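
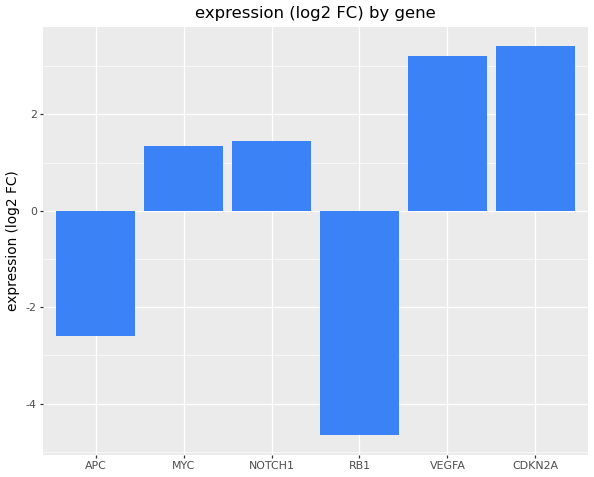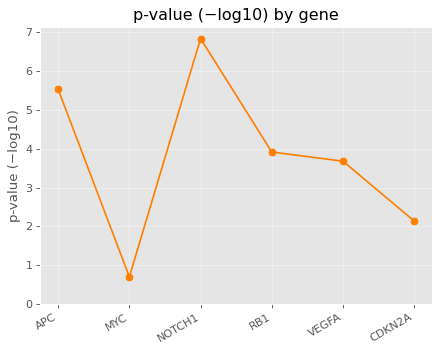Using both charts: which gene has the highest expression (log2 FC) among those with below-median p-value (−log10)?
CDKN2A

Chart 2 median p-value (−log10) ≈ 4; below-median genes: MYC, VEGFA, CDKN2A. Among those, CDKN2A has the highest expression (log2 FC) (≈ 3.5).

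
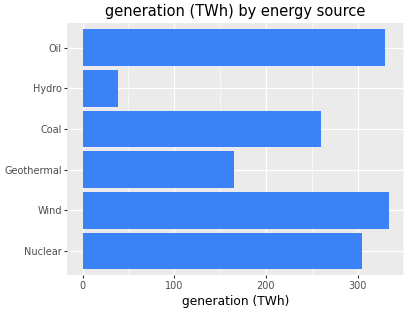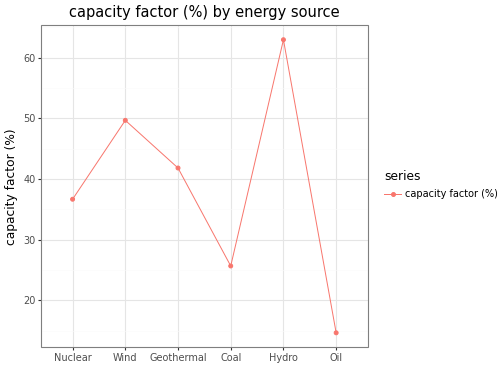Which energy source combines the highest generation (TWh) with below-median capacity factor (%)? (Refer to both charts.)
Chart 2 median capacity factor (%) ≈ 40; below-median energy sources: Nuclear, Coal, Oil. Among those, Oil has the highest generation (TWh) (≈ 350).

Oil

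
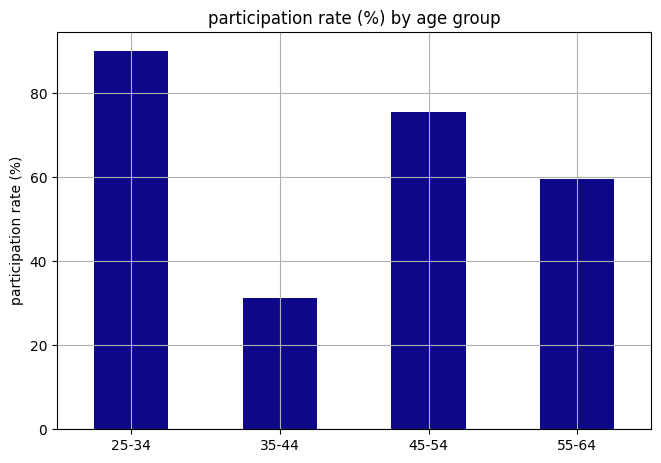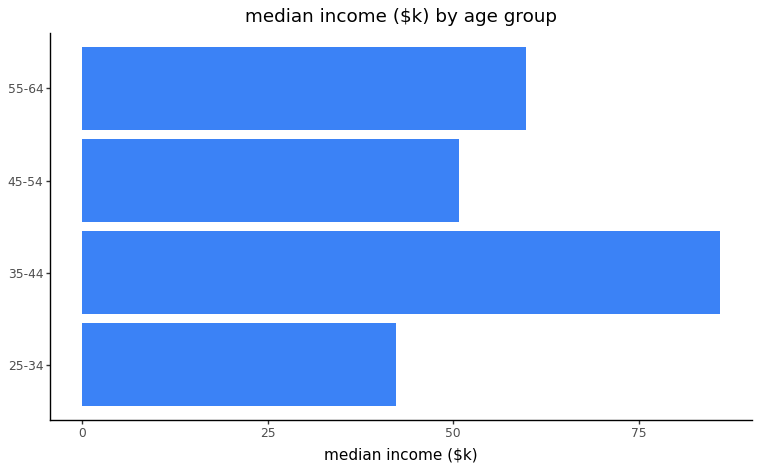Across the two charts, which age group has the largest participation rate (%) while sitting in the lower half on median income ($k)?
Chart 2 median median income ($k) ≈ 60; below-median age groups: 25-34, 45-54. Among those, 25-34 has the highest participation rate (%) (≈ 90).

25-34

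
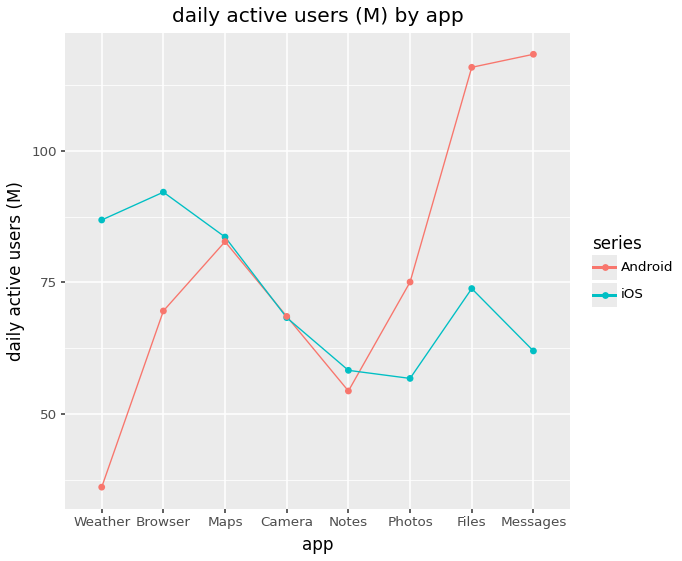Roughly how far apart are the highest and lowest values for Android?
≈ 80

Max Messages ≈ 120, min Weather ≈ 40; range ≈ 80.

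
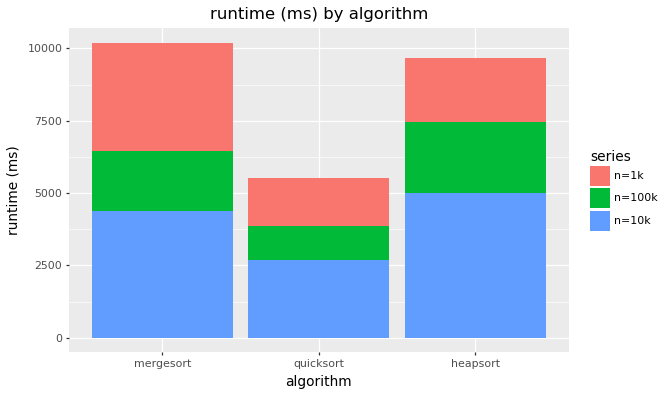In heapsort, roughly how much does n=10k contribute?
≈ 5000

n=10k top ≈ 5000, bottom ≈ 0; segment ≈ 5000.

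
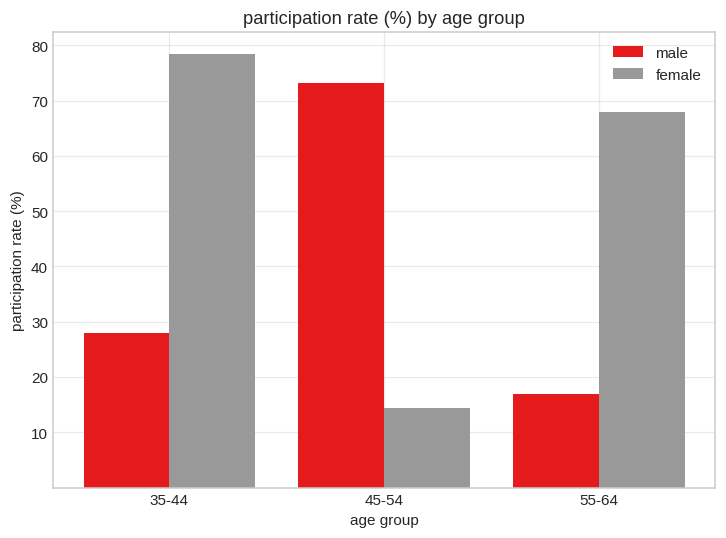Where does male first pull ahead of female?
45-54

35-44: male ≈ 30 vs female ≈ 80 (not yet); 45-54: male ≈ 70 vs female ≈ 10 (first crossover).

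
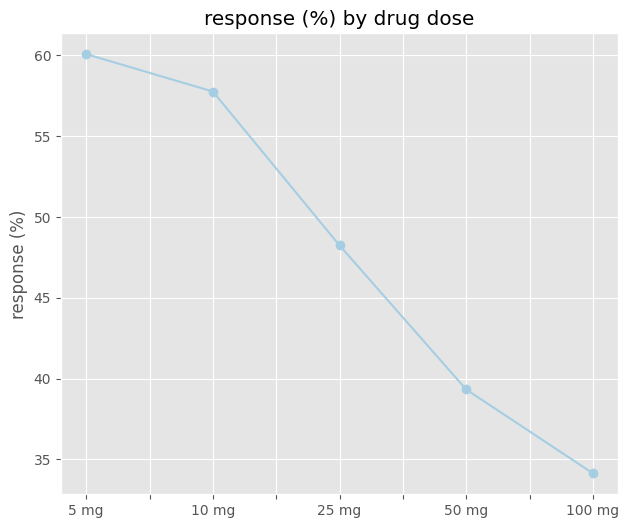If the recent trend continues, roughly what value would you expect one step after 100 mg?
Last three: 50, 40, 35 → slope ≈ -7.5/step → next ≈ 27.5.

≈ 27.5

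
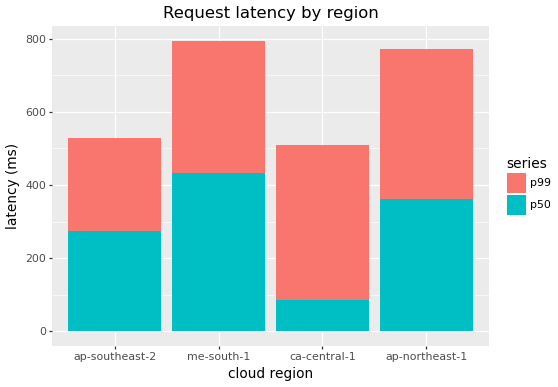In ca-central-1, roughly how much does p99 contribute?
p99 top ≈ 500, bottom ≈ 100; segment ≈ 400.

≈ 400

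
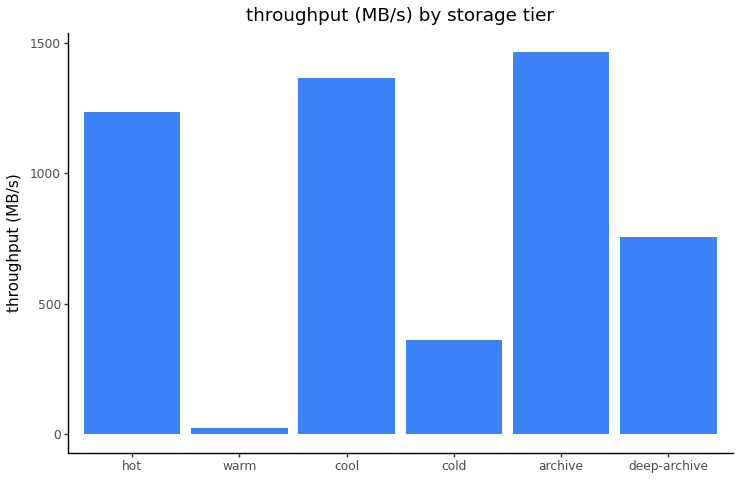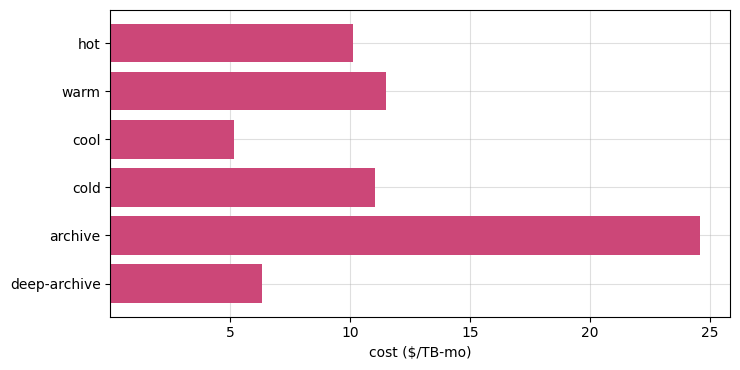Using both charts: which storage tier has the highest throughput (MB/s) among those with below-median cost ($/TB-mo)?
cool

Chart 2 median cost ($/TB-mo) ≈ 10; below-median storage tiers: hot, cool, deep-archive. Among those, cool has the highest throughput (MB/s) (≈ 1400).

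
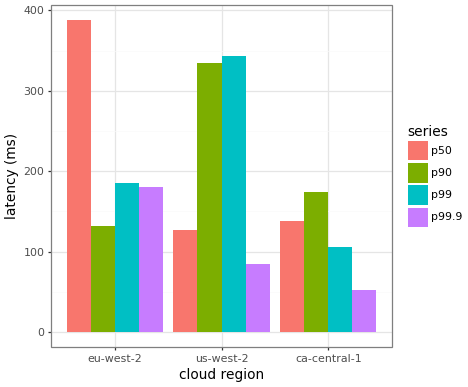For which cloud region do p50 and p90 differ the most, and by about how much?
eu-west-2, ≈ 250 ms

eu-west-2: p50 ≈ 400, p90 ≈ 150 → gap ≈ 250. Next-largest (us-west-2) is only ≈ 200.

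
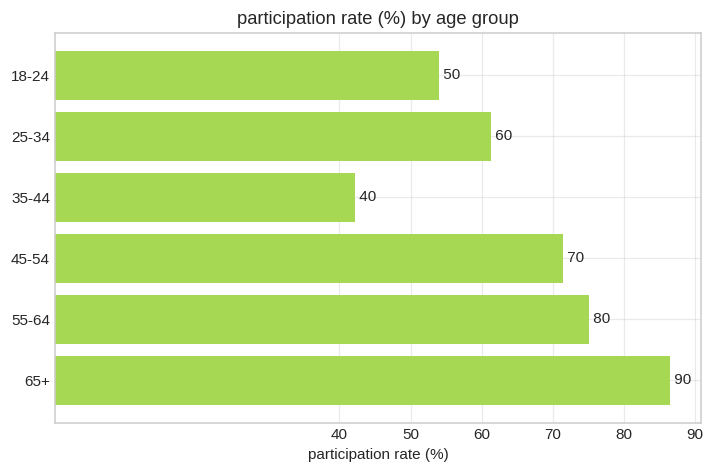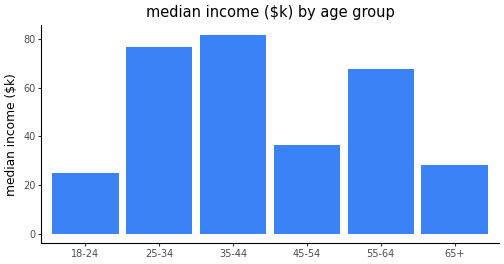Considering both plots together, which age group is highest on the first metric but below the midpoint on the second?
Chart 2 median median income ($k) ≈ 50; below-median age groups: 18-24, 45-54, 65+. Among those, 65+ has the highest participation rate (%) (≈ 90).

65+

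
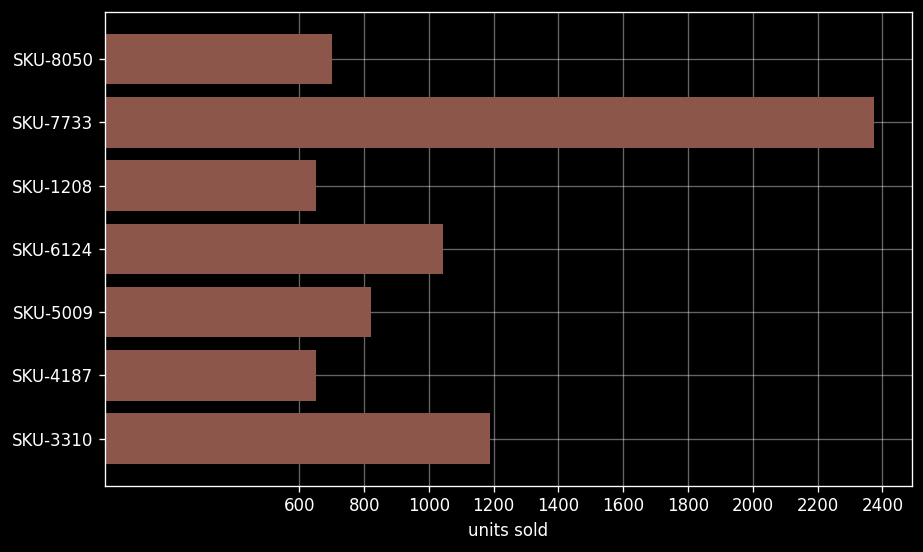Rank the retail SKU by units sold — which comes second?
Top 3: SKU-7733 ≈ 2400, SKU-3310 ≈ 1200, SKU-6124 ≈ 1000.

SKU-3310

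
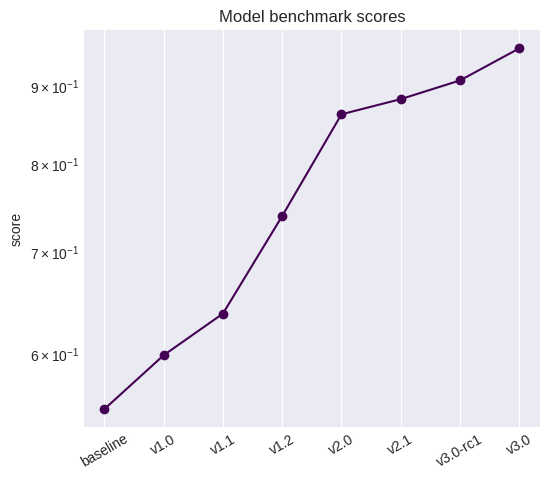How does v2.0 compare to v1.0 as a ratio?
v2.0 ≈ 0.85, v1.0 ≈ 0.60; 0.85/0.60 ≈ 1.42.

≈ 1.42×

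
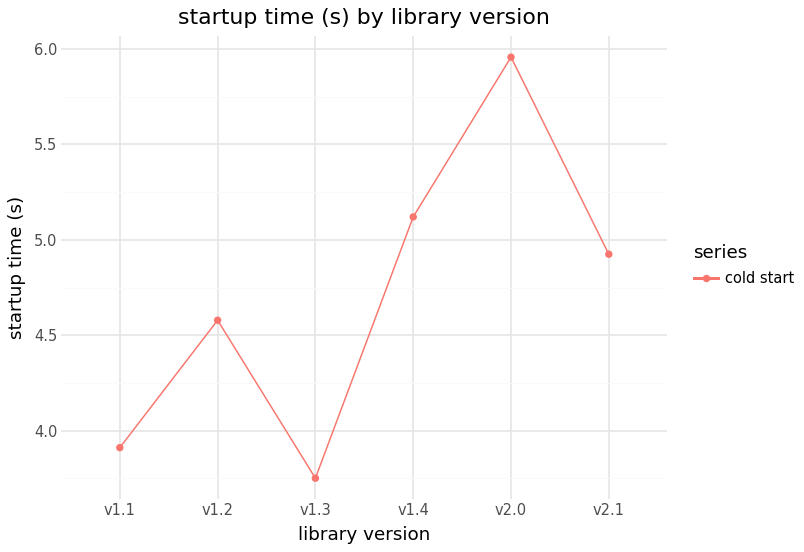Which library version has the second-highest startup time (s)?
Top 3: v2.0 ≈ 6.0, v1.4 ≈ 5.2, v2.1 ≈ 5.0.

v1.4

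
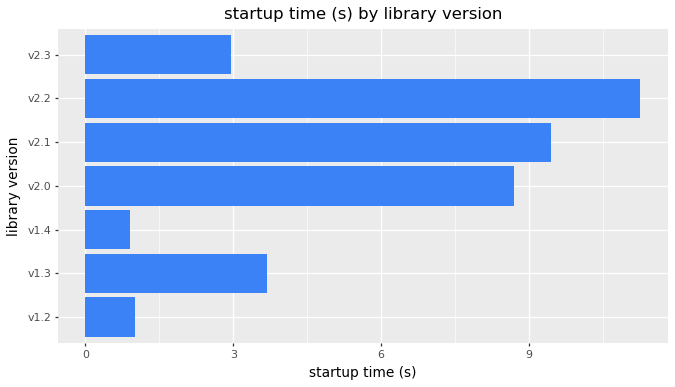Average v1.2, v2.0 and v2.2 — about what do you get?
≈ 7

(1 + 9 + 11) / 3 ≈ 7.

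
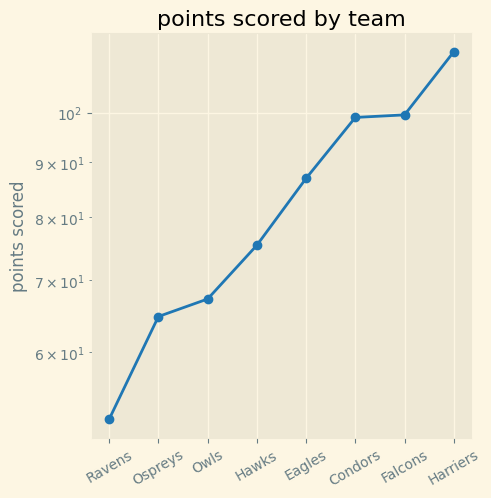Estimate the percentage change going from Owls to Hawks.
≈ +14.3%

Owls ≈ 70, Hawks ≈ 80; (80 − 70) / 70 ≈ +14.3%.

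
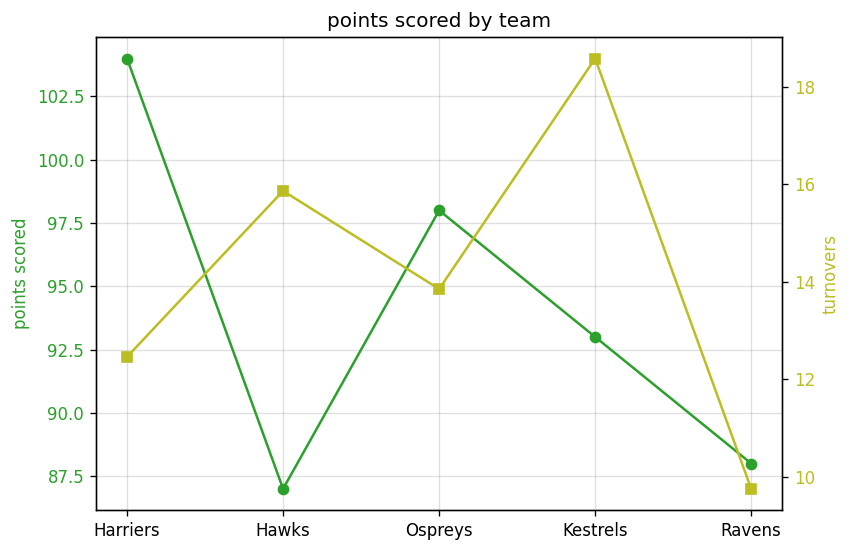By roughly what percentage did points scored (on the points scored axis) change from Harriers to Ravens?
Harriers ≈ 104, Ravens ≈ 88; (88 − 104) / 104 ≈ -15.4%.

≈ -15.4%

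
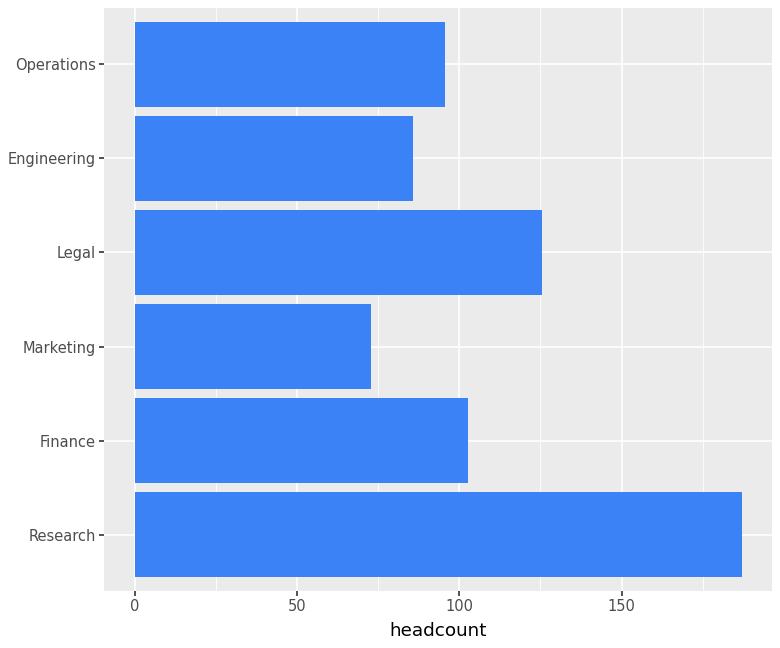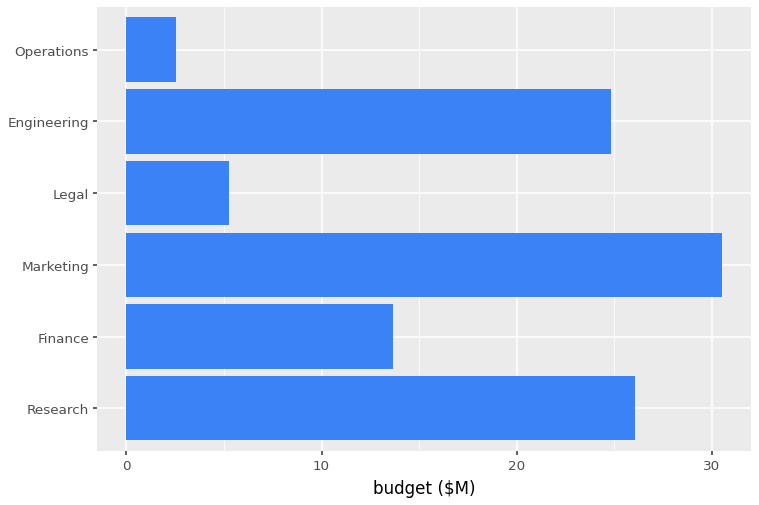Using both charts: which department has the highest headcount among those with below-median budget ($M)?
Chart 2 median budget ($M) ≈ 20; below-median departments: Finance, Legal, Operations. Among those, Legal has the highest headcount (≈ 120).

Legal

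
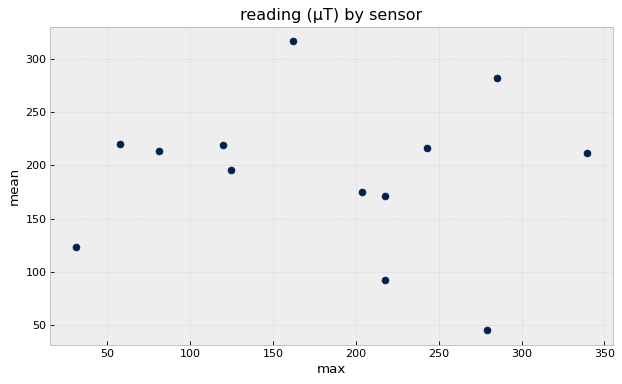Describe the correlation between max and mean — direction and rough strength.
no clear correlation

Points are roughly uncorrelated; weak (|r| ≈ 0.1).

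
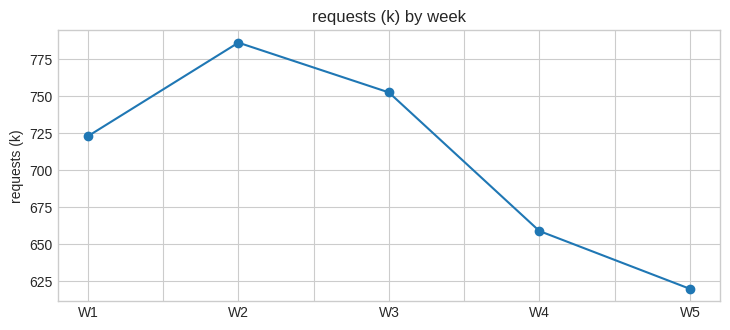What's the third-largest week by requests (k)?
W1

Top 4: W2 ≈ 780, W3 ≈ 760, W1 ≈ 720, W4 ≈ 660.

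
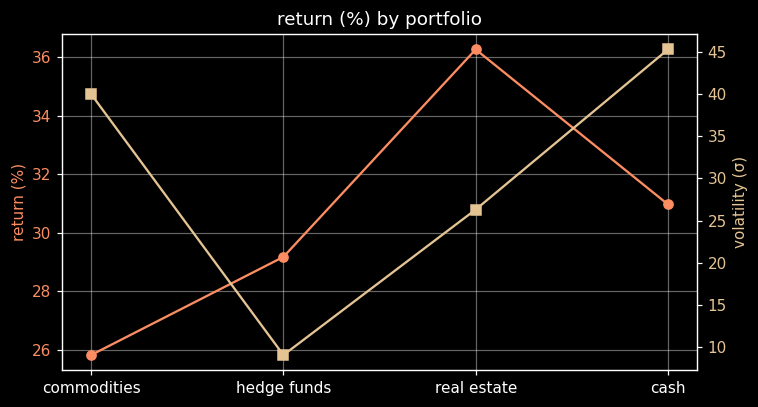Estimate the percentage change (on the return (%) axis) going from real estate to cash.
real estate ≈ 36, cash ≈ 31; (31 − 36) / 36 ≈ -13.9%.

≈ -13.9%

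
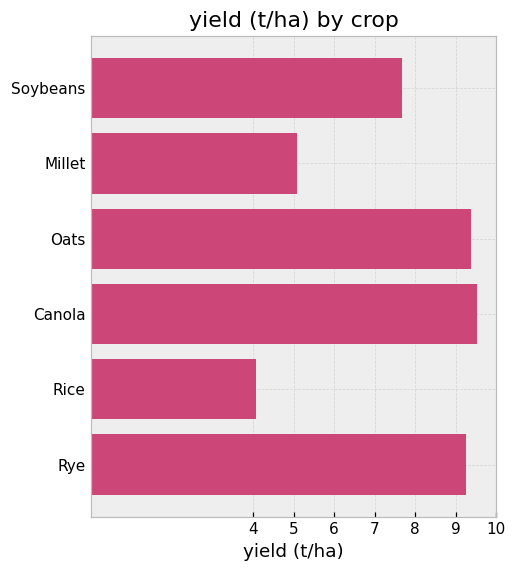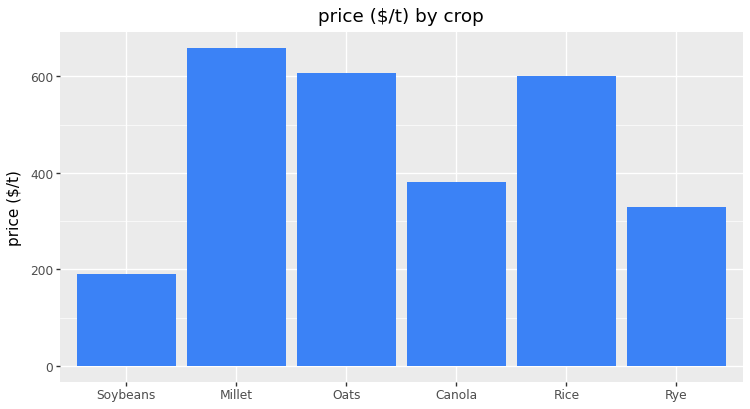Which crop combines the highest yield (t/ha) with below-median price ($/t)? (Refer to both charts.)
Canola

Chart 2 median price ($/t) ≈ 500; below-median crops: Soybeans, Canola, Rye. Among those, Canola has the highest yield (t/ha) (≈ 10).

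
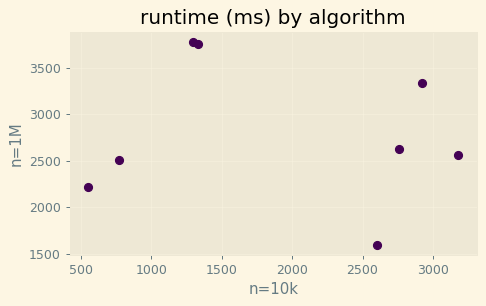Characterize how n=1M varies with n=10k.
no clear correlation

Points are roughly uncorrelated; weak (|r| ≈ 0.1).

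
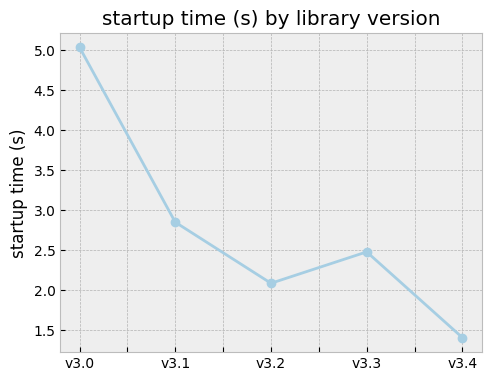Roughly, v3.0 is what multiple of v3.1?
≈ 1.67×

v3.0 ≈ 5.0, v3.1 ≈ 3.0; 5.0/3.0 ≈ 1.67.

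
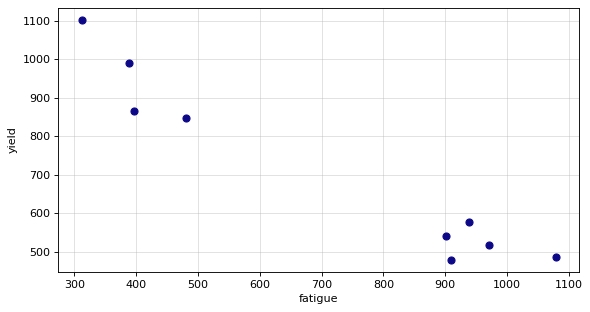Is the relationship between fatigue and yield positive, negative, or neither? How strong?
negative, strong

Points are negatively correlated; strong (|r| ≈ 1.0).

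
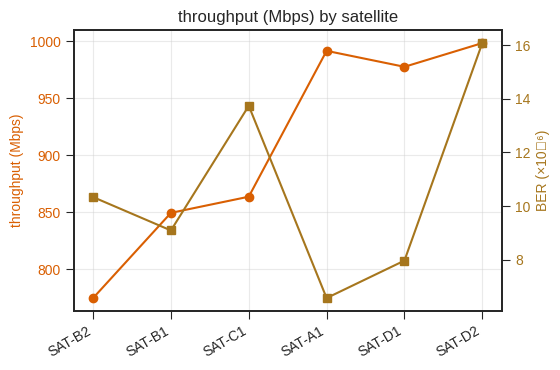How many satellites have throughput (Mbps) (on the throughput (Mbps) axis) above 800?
Above 800: SAT-B1, SAT-C1, SAT-A1, SAT-D1, SAT-D2.

5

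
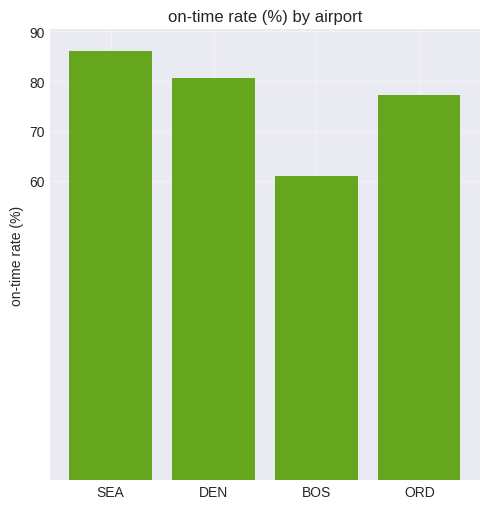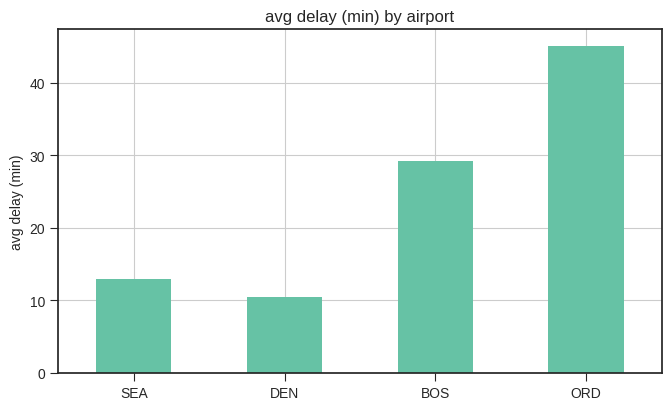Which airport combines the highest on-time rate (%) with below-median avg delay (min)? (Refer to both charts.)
Chart 2 median avg delay (min) ≈ 20; below-median airports: SEA, DEN. Among those, SEA has the highest on-time rate (%) (≈ 90).

SEA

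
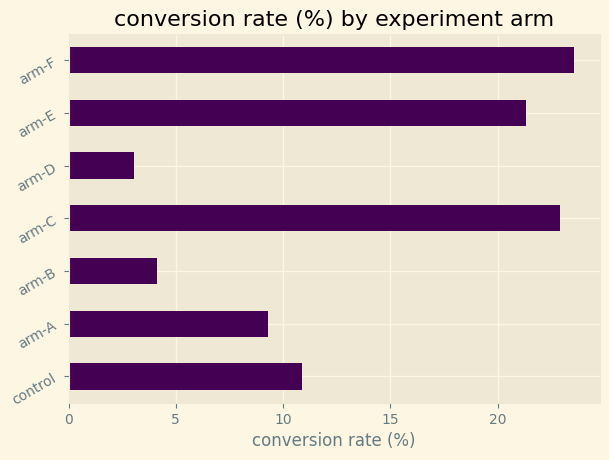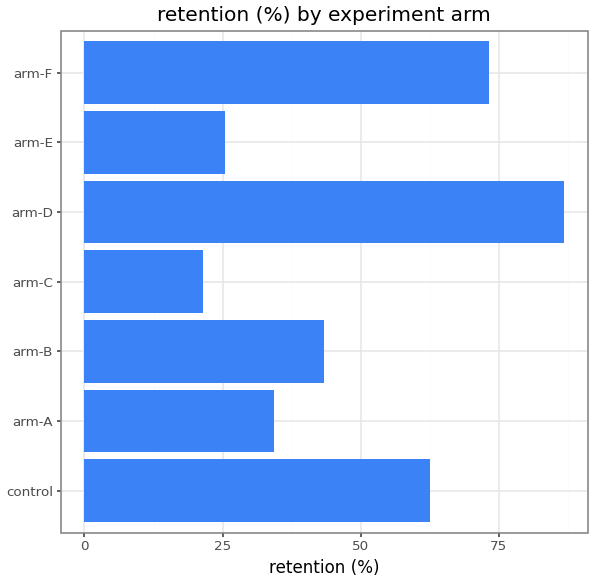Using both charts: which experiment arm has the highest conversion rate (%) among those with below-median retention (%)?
arm-C

Chart 2 median retention (%) ≈ 40; below-median experiment arms: arm-A, arm-C, arm-E. Among those, arm-C has the highest conversion rate (%) (≈ 25).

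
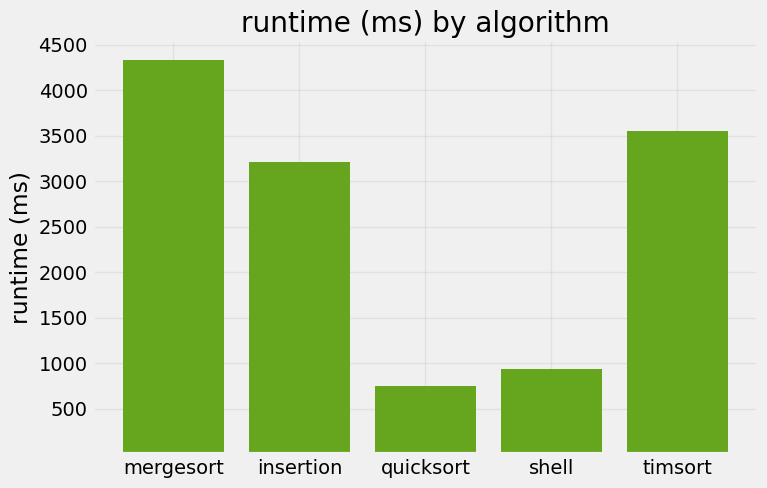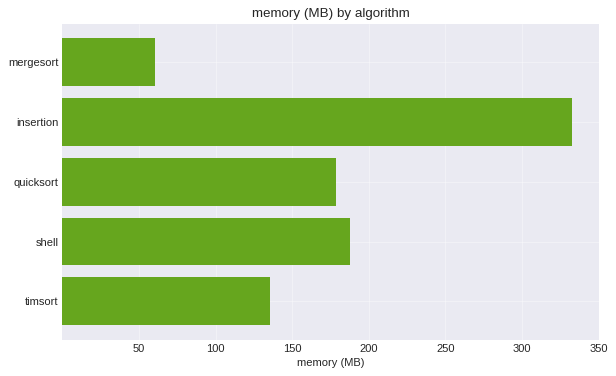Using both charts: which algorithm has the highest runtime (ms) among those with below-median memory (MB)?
Chart 2 median memory (MB) ≈ 200; below-median algorithms: mergesort, timsort. Among those, mergesort has the highest runtime (ms) (≈ 4500).

mergesort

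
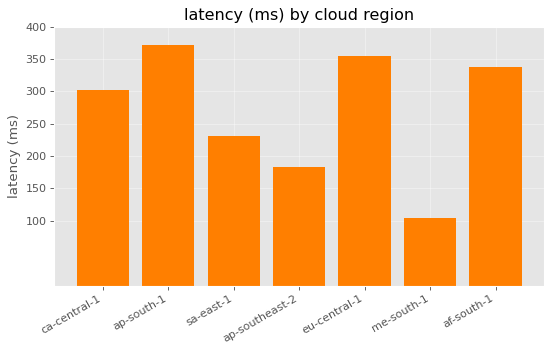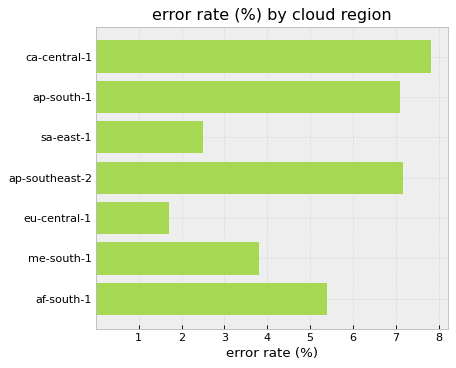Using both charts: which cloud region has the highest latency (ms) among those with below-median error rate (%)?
eu-central-1

Chart 2 median error rate (%) ≈ 5; below-median cloud regions: sa-east-1, eu-central-1, me-south-1. Among those, eu-central-1 has the highest latency (ms) (≈ 350).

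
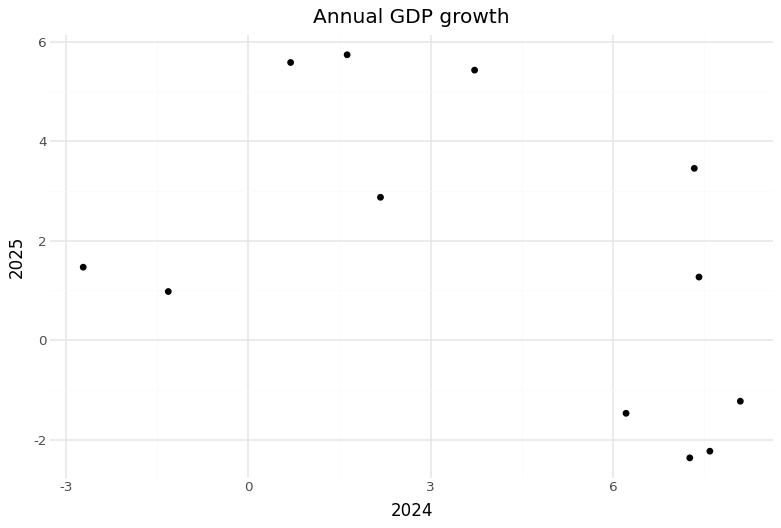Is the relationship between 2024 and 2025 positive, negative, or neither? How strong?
Points are negatively correlated; moderate (|r| ≈ 0.5).

negative, moderate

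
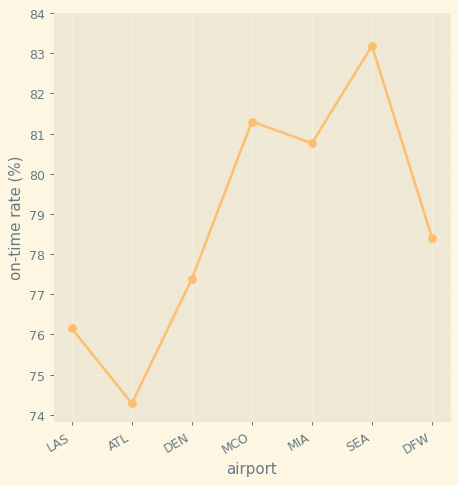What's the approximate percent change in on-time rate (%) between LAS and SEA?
≈ +9.2%

LAS ≈ 76, SEA ≈ 83; (83 − 76) / 76 ≈ +9.2%.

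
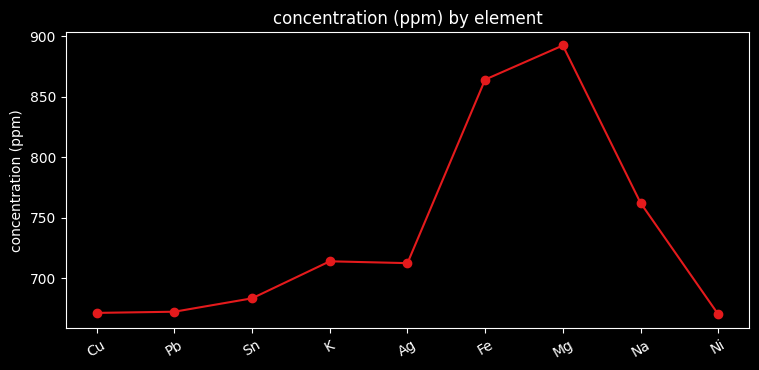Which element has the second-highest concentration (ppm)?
Top 3: Mg ≈ 900, Fe ≈ 860, Na ≈ 760.

Fe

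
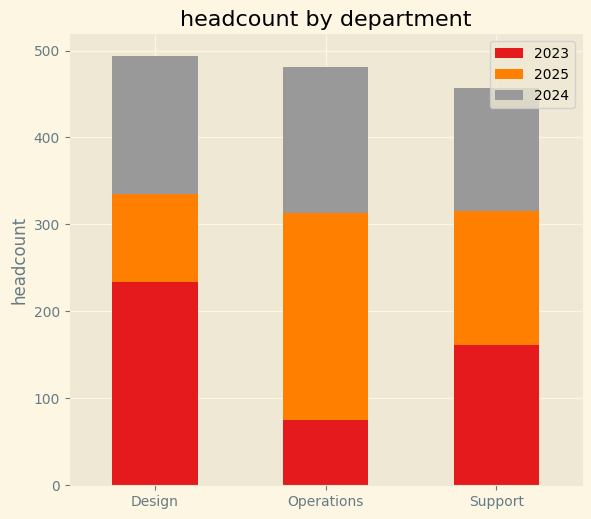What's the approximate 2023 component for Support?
2023 top ≈ 150, bottom ≈ 0; segment ≈ 150.

≈ 150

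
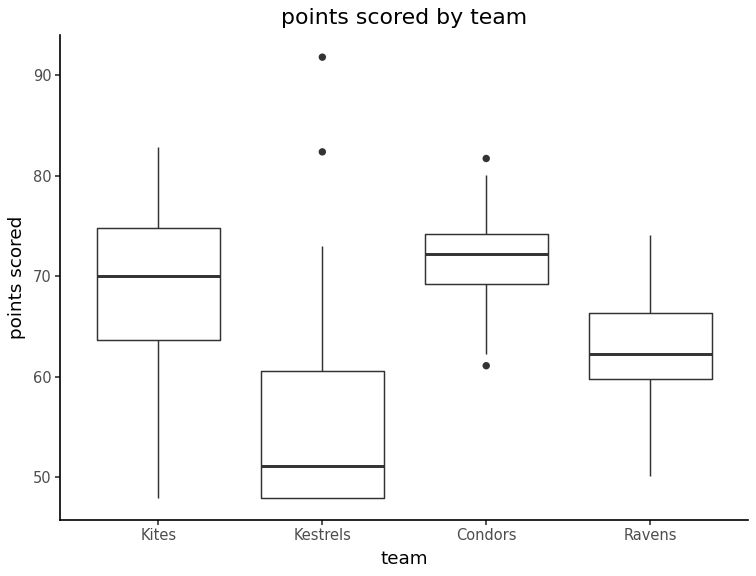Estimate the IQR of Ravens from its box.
Q3 ≈ 66, Q1 ≈ 60; IQR ≈ 6.

≈ 6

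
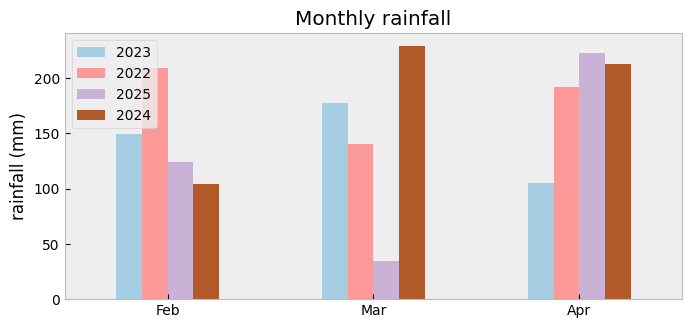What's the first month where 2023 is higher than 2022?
Feb: 2023 ≈ 140 vs 2022 ≈ 200 (not yet); Mar: 2023 ≈ 180 vs 2022 ≈ 140 (first crossover).

Mar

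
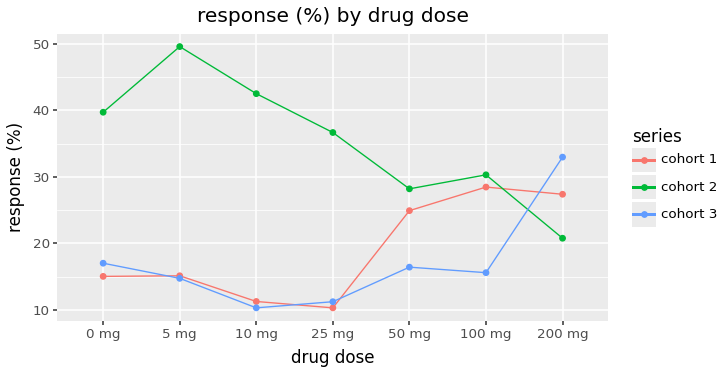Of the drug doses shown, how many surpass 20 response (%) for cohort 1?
3

Above 20: 50 mg, 100 mg, 200 mg.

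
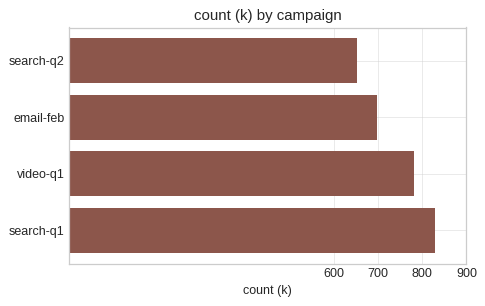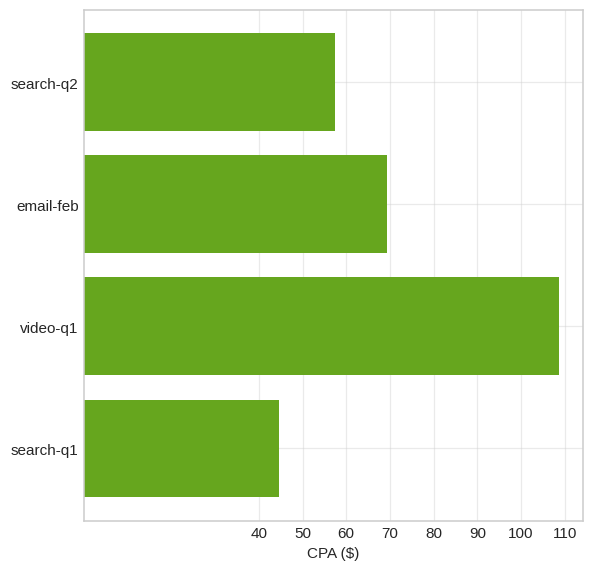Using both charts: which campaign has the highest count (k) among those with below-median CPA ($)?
search-q1

Chart 2 median CPA ($) ≈ 60; below-median campaigns: search-q2, search-q1. Among those, search-q1 has the highest count (k) (≈ 800).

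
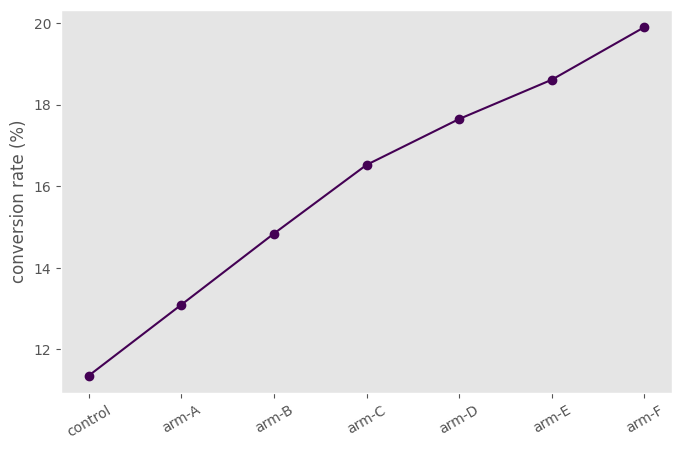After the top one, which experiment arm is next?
Top 3: arm-F ≈ 20, arm-E ≈ 19, arm-D ≈ 18.

arm-E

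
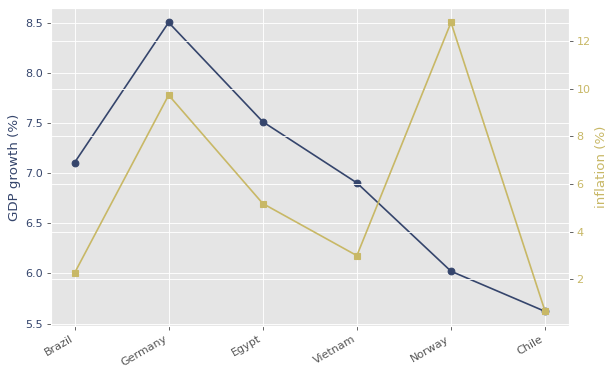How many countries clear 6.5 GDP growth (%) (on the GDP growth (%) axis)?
Above 6.5: Brazil, Germany, Egypt, Vietnam.

4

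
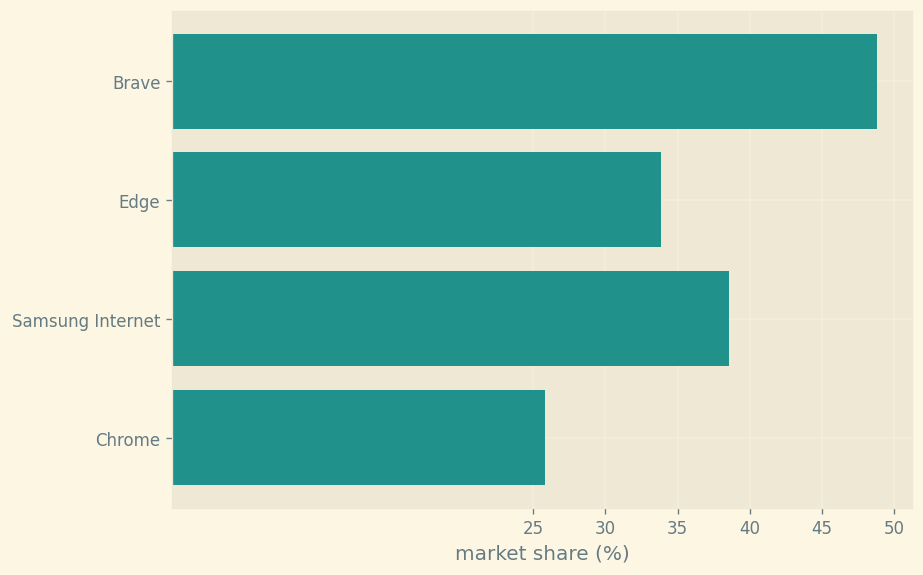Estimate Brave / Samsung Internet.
≈ 1.25×

Brave ≈ 50, Samsung Internet ≈ 40; 50/40 ≈ 1.25.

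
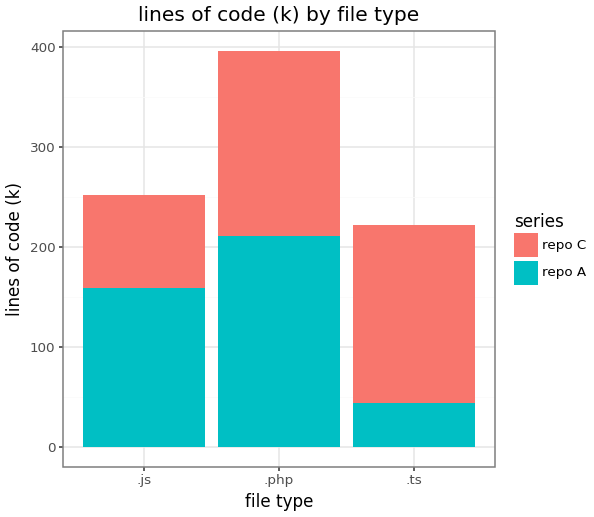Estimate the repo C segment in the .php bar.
≈ 200

repo C top ≈ 400, bottom ≈ 200; segment ≈ 200.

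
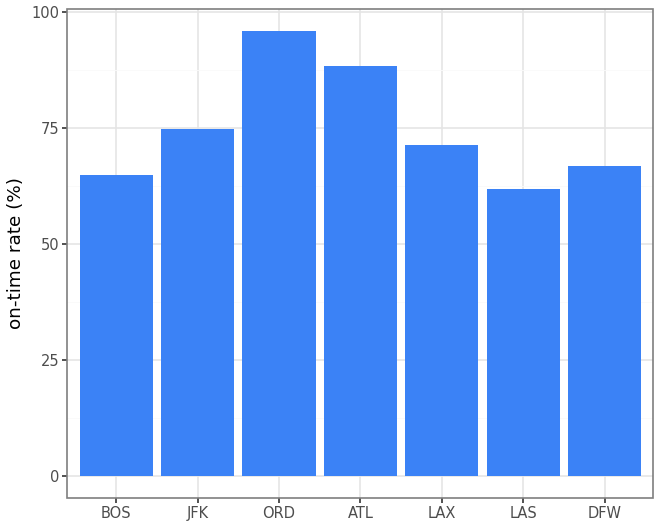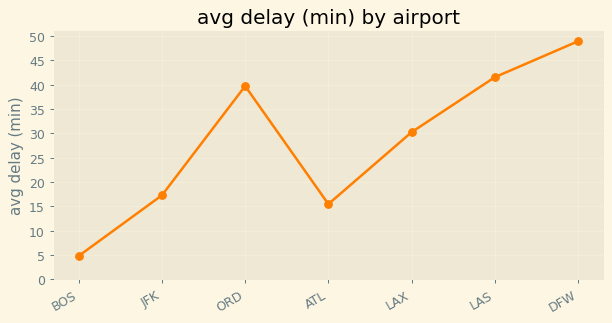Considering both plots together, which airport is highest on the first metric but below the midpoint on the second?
Chart 2 median avg delay (min) ≈ 30; below-median airports: BOS, JFK, ATL. Among those, ATL has the highest on-time rate (%) (≈ 90).

ATL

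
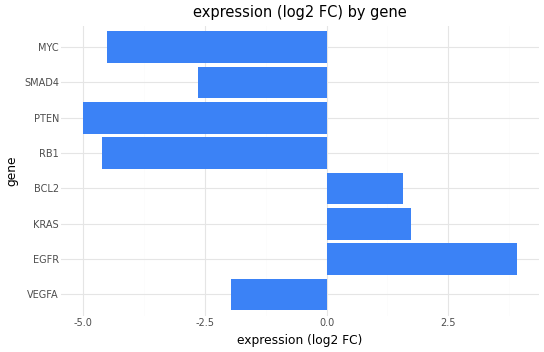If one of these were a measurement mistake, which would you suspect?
EGFR

EGFR ≈ 4; the rest sit between ≈ -5 and ≈ 2.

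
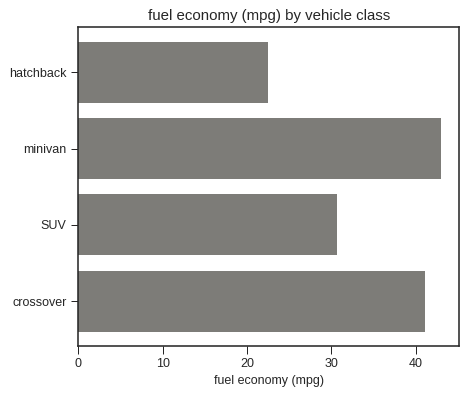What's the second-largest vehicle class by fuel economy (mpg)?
Top 3: minivan ≈ 45, crossover ≈ 40, SUV ≈ 30.

crossover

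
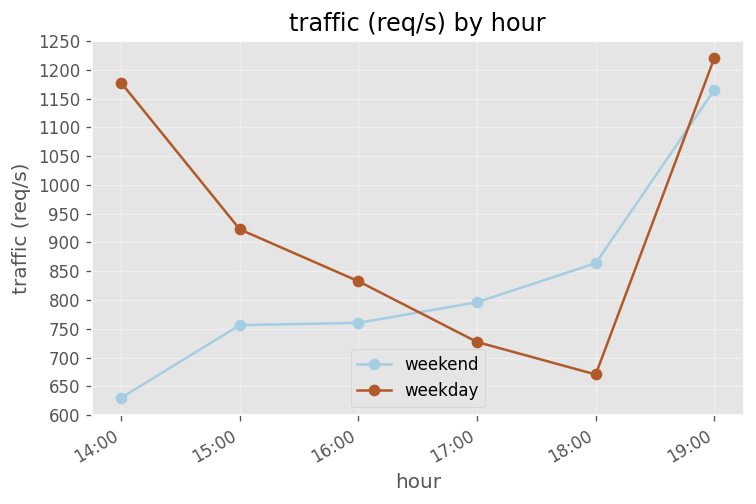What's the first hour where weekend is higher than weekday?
16:00: weekend ≈ 750 vs weekday ≈ 850 (not yet); 17:00: weekend ≈ 800 vs weekday ≈ 750 (first crossover).

17:00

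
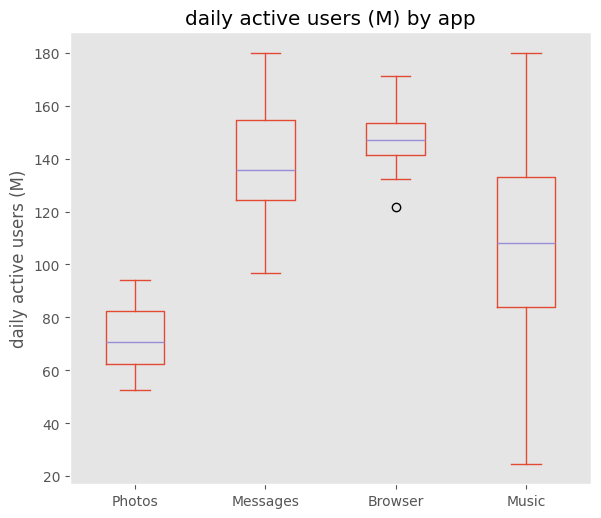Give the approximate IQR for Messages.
≈ 30

Q3 ≈ 150, Q1 ≈ 120; IQR ≈ 30.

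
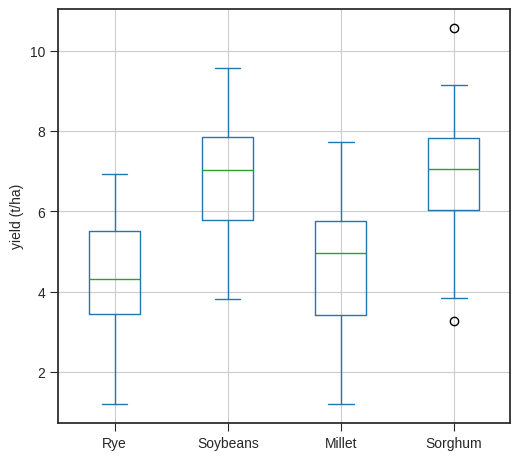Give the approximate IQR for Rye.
≈ 2.0

Q3 ≈ 5.5, Q1 ≈ 3.5; IQR ≈ 2.0.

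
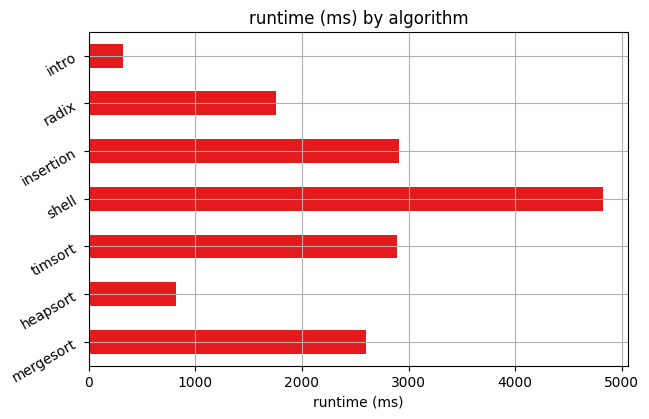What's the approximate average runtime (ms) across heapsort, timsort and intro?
≈ 1500

(1000 + 3000 + 500) / 3 ≈ 1500.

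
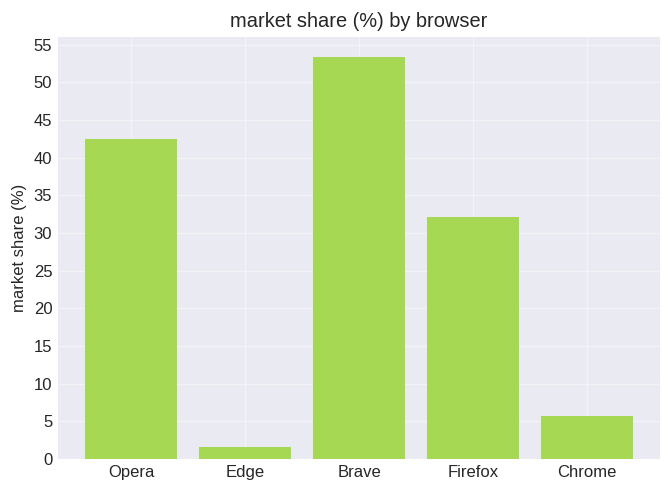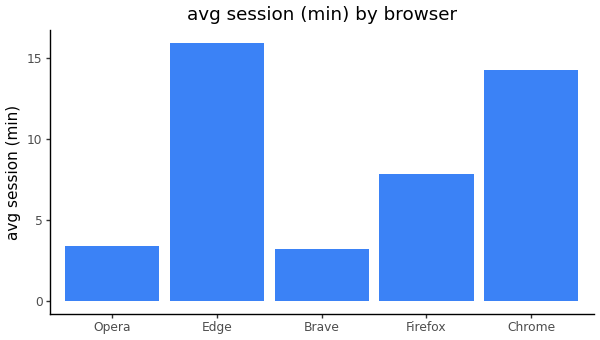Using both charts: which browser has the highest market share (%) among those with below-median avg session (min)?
Chart 2 median avg session (min) ≈ 8; below-median browsers: Opera, Brave. Among those, Brave has the highest market share (%) (≈ 55).

Brave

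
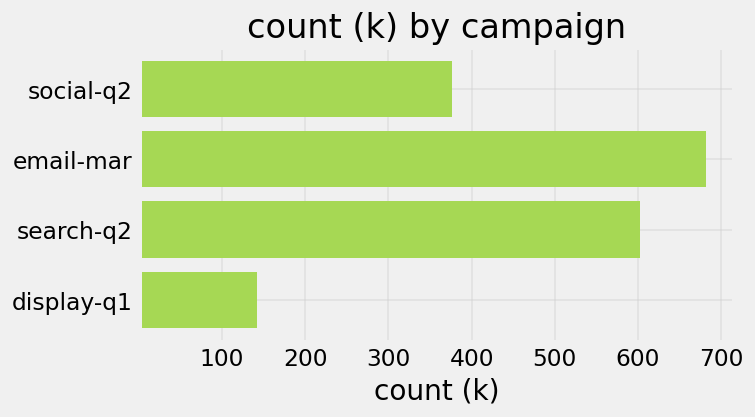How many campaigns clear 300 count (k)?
Above 300: social-q2, email-mar, search-q2.

3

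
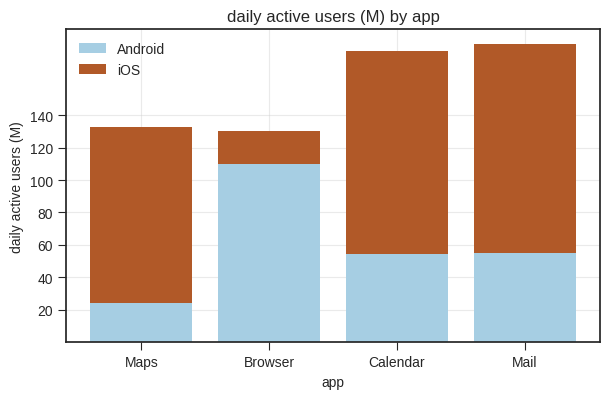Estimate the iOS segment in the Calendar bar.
≈ 120

iOS top ≈ 180, bottom ≈ 60; segment ≈ 120.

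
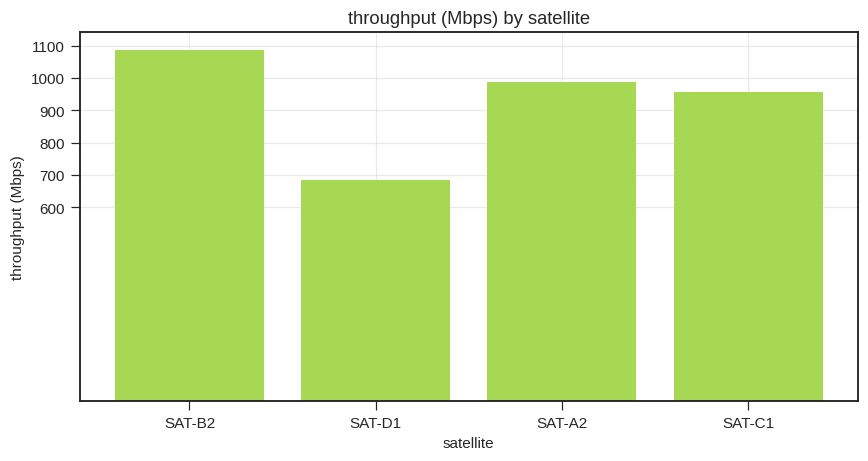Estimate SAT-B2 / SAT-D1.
≈ 1.57×

SAT-B2 ≈ 1100, SAT-D1 ≈ 700; 1100/700 ≈ 1.57.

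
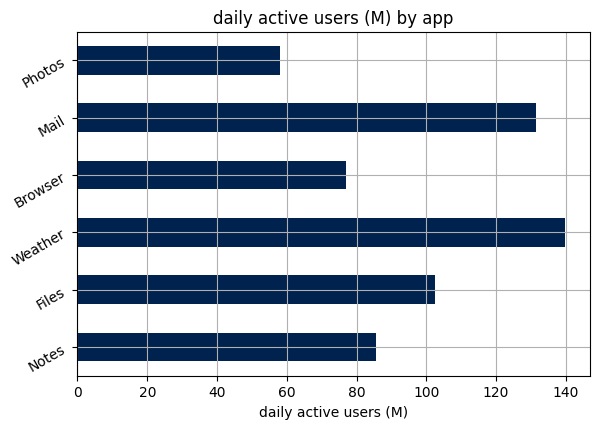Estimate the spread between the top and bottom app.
≈ 80

Max Weather ≈ 140, min Photos ≈ 60; range ≈ 80.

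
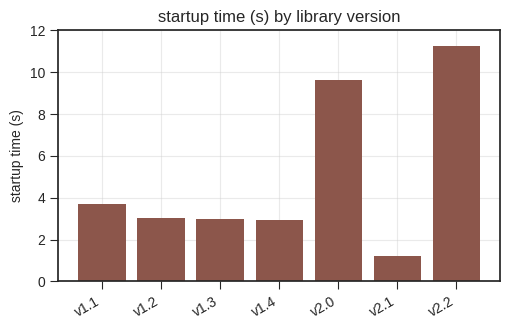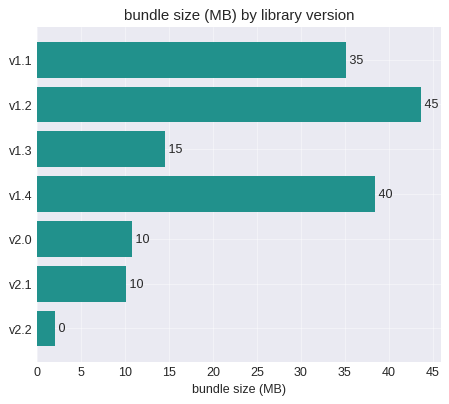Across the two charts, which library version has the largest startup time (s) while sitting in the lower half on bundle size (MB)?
v2.2

Chart 2 median bundle size (MB) ≈ 15; below-median library versions: v2.0, v2.1, v2.2. Among those, v2.2 has the highest startup time (s) (≈ 12).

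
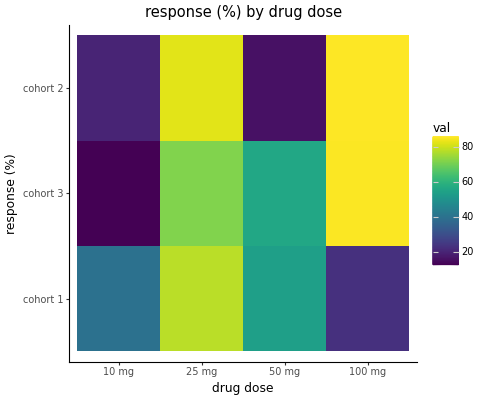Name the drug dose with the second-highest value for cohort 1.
50 mg

Top 3 for cohort 1: 25 mg ≈ 80, 50 mg ≈ 50, 10 mg ≈ 40.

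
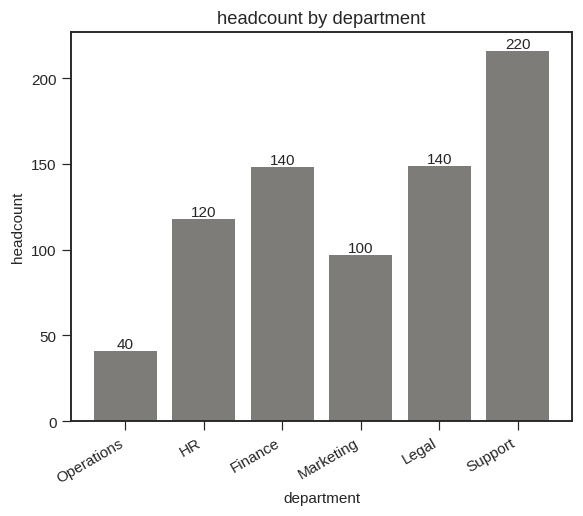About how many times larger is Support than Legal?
Support ≈ 220, Legal ≈ 140; 220/140 ≈ 1.57.

≈ 1.57×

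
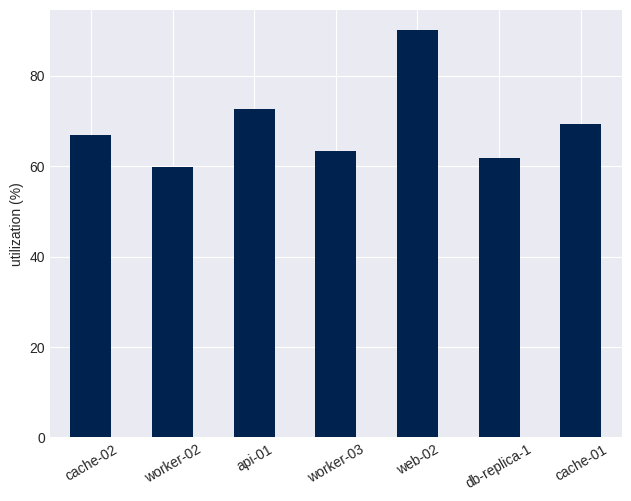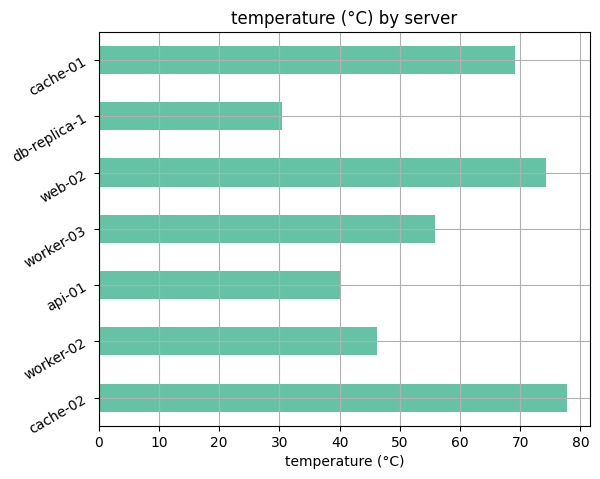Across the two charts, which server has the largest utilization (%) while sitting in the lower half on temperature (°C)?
api-01

Chart 2 median temperature (°C) ≈ 60; below-median servers: worker-02, api-01, db-replica-1. Among those, api-01 has the highest utilization (%) (≈ 70).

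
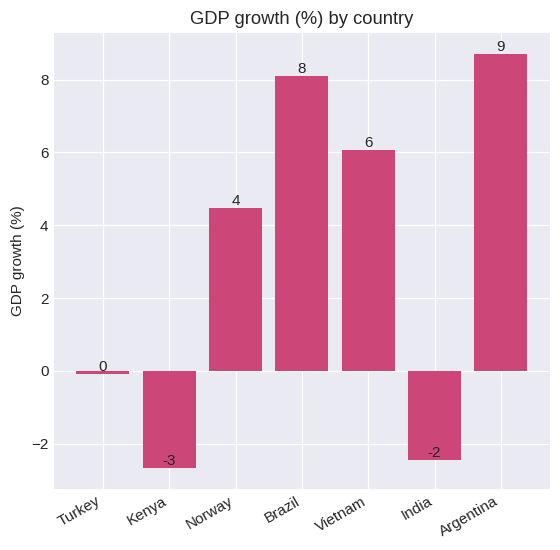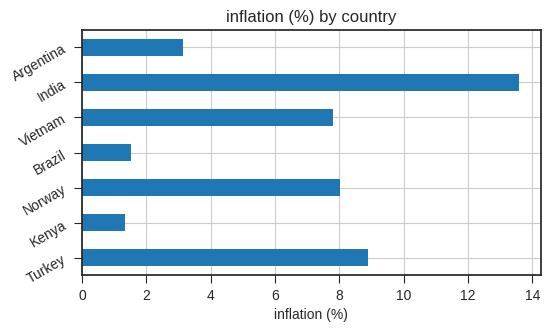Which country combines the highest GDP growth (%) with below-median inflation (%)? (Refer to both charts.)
Argentina

Chart 2 median inflation (%) ≈ 8; below-median countries: Kenya, Brazil, Argentina. Among those, Argentina has the highest GDP growth (%) (≈ 9).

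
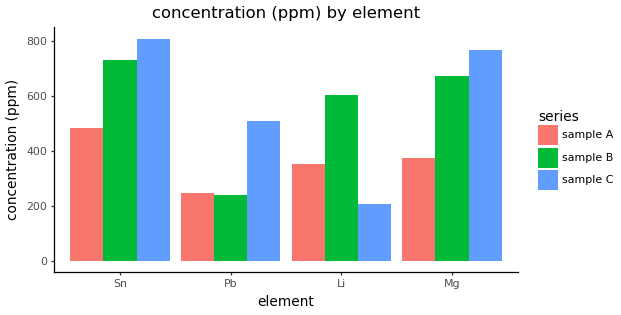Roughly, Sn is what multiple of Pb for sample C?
≈ 1.6×

Sn ≈ 800, Pb ≈ 500; 800/500 ≈ 1.6.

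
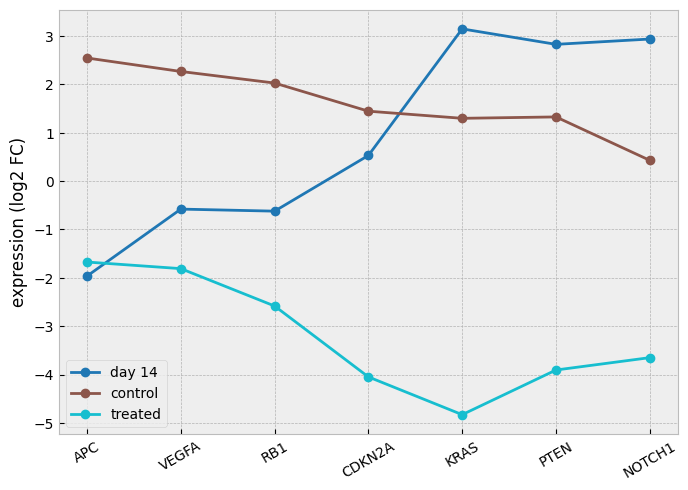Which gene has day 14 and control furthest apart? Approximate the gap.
APC: day 14 ≈ -2, control ≈ 3 → gap ≈ 5. Next-largest (VEGFA) is only ≈ 3.

APC, ≈ 5 log2 FC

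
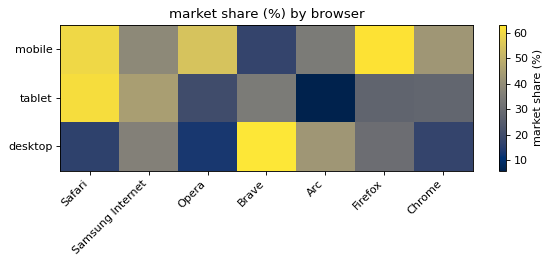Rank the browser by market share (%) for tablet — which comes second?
Top 3 for tablet: Safari ≈ 60, Samsung Internet ≈ 45, Brave ≈ 35.

Samsung Internet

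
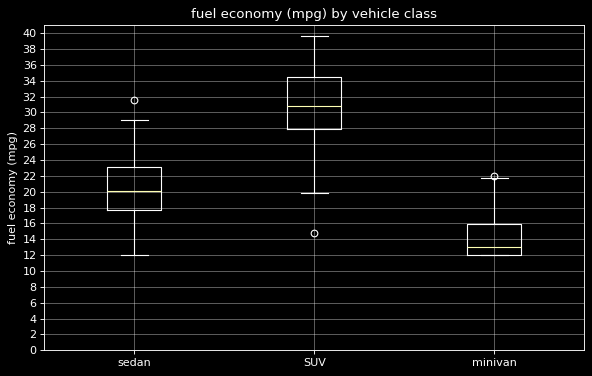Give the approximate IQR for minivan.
≈ 4

Q3 ≈ 16, Q1 ≈ 12; IQR ≈ 4.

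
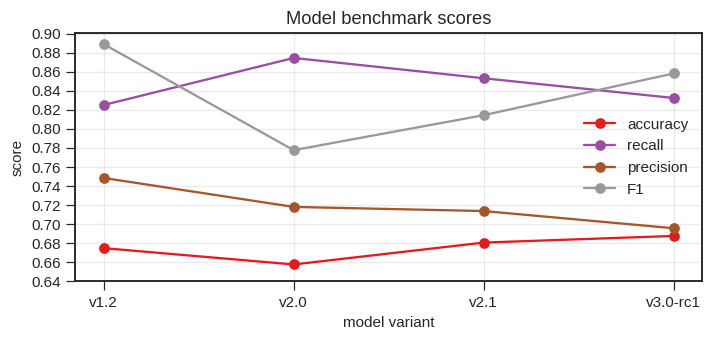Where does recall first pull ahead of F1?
v2.0

v1.2: recall ≈ 0.82 vs F1 ≈ 0.88 (not yet); v2.0: recall ≈ 0.88 vs F1 ≈ 0.78 (first crossover).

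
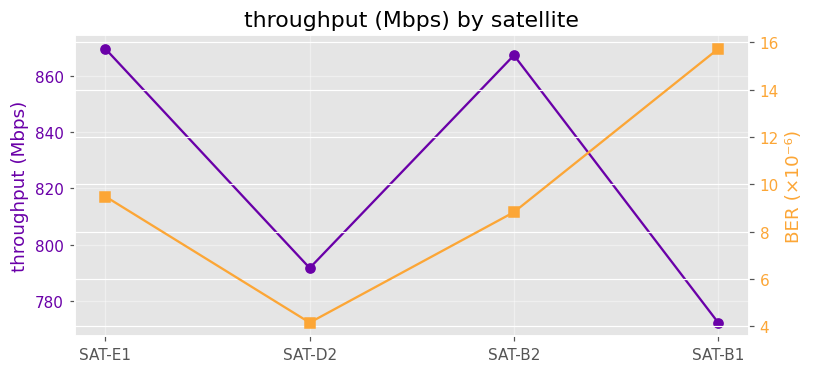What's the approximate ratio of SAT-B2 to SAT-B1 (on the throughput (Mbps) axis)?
≈ 1.13×

SAT-B2 ≈ 870, SAT-B1 ≈ 770; 870/770 ≈ 1.13.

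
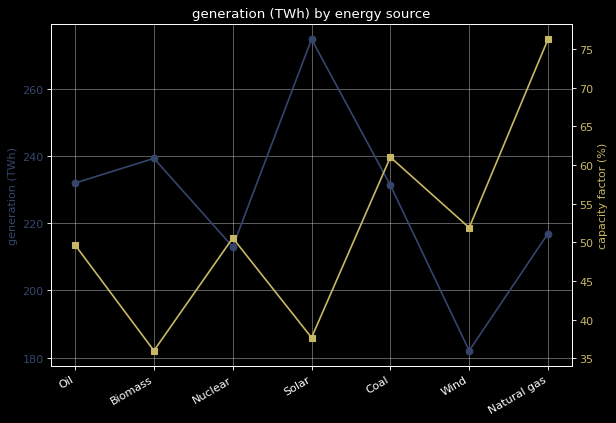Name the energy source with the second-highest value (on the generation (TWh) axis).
Top 3 (on the generation (TWh) axis): Solar ≈ 270, Biomass ≈ 240, Oil ≈ 230.

Biomass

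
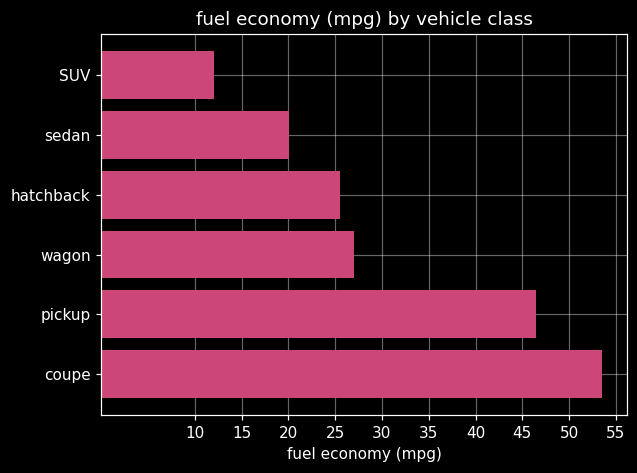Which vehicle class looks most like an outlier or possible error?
coupe ≈ 55; the rest sit between ≈ 10 and ≈ 45.

coupe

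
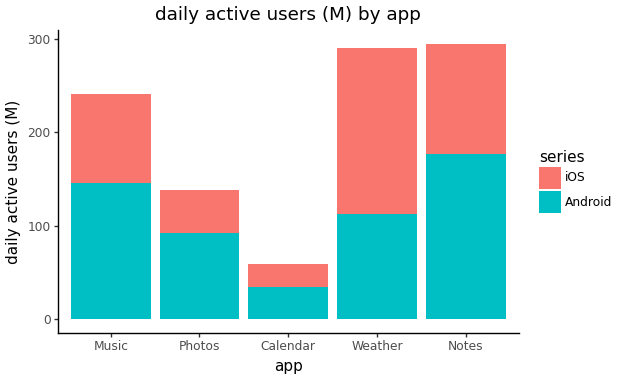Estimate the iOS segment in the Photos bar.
≈ 50

iOS top ≈ 150, bottom ≈ 100; segment ≈ 50.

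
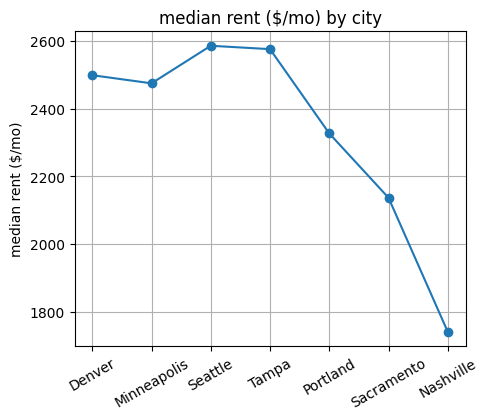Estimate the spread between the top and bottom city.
Max Seattle ≈ 2600, min Nashville ≈ 1700; range ≈ 900.

≈ 900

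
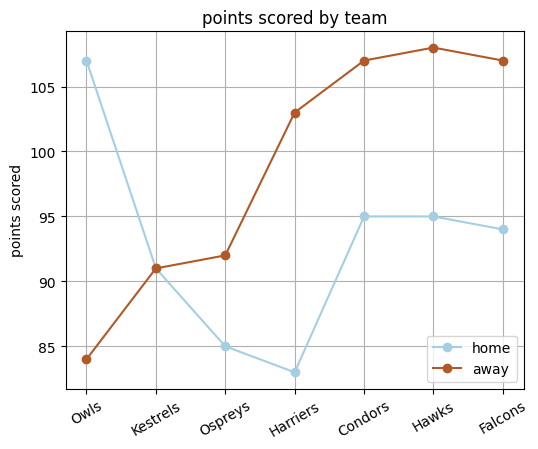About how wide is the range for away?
Max Hawks ≈ 110, min Owls ≈ 85; range ≈ 25.

≈ 25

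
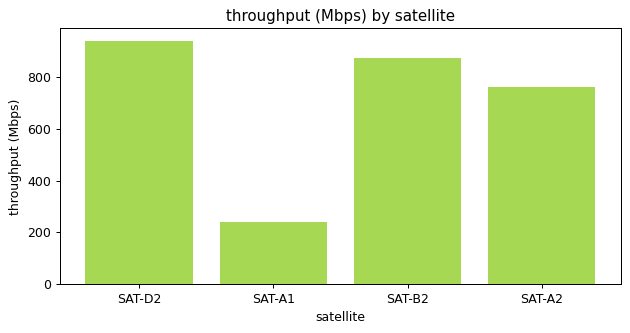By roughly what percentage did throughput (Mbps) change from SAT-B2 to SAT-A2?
SAT-B2 ≈ 900, SAT-A2 ≈ 800; (800 − 900) / 900 ≈ -11.1%.

≈ -11.1%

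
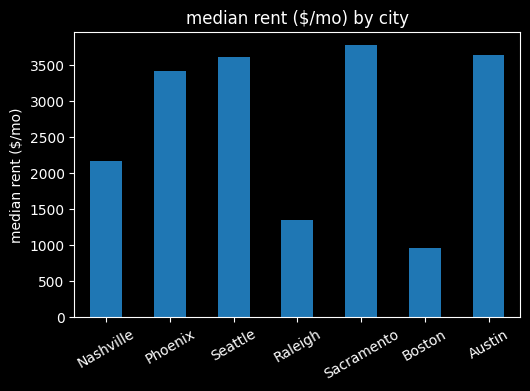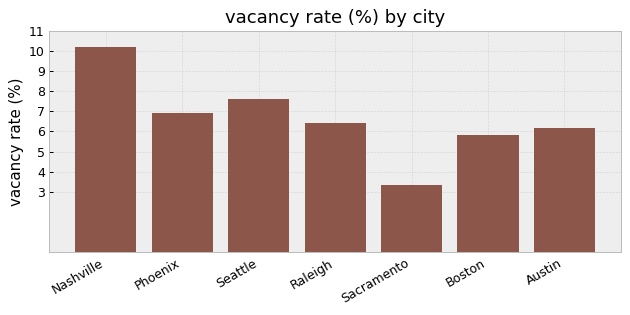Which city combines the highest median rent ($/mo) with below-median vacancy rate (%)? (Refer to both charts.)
Chart 2 median vacancy rate (%) ≈ 6; below-median cities: Sacramento, Boston, Austin. Among those, Sacramento has the highest median rent ($/mo) (≈ 4000).

Sacramento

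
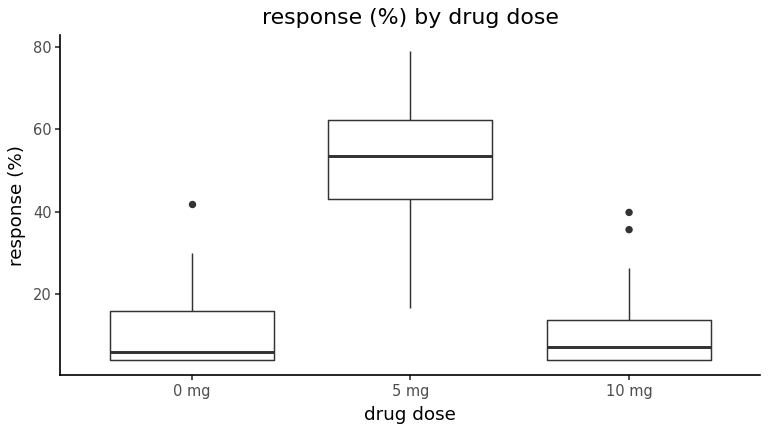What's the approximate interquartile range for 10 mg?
≈ 10

Q3 ≈ 15, Q1 ≈ 5; IQR ≈ 10.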